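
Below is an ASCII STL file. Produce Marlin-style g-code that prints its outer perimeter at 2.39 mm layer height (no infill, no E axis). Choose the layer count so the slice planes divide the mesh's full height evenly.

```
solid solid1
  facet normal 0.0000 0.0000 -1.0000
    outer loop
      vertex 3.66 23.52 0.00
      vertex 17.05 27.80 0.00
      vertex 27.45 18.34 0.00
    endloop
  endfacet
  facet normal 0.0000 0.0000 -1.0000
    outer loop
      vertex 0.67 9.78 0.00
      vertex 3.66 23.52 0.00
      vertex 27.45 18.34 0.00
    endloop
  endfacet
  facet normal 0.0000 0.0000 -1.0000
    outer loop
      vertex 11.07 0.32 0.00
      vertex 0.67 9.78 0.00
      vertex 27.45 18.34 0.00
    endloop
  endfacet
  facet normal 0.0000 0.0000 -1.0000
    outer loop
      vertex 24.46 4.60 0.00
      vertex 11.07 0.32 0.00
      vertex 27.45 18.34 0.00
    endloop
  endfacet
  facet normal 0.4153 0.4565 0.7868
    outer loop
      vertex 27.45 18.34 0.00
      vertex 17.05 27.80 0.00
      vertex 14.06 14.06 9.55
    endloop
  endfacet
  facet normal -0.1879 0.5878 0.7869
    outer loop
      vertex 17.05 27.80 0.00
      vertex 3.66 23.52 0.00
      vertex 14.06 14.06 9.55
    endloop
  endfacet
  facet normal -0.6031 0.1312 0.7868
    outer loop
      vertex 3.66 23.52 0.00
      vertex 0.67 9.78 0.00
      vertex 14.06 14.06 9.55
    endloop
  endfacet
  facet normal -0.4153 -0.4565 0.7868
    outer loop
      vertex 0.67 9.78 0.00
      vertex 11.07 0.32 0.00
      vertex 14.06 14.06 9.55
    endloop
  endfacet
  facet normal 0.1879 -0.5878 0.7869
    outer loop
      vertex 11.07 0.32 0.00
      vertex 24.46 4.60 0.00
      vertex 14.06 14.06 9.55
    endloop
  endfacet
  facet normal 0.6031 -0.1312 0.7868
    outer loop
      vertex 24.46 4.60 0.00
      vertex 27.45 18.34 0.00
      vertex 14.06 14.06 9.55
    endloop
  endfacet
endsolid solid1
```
; perimeter-only toolpath
G21 ; units = mm
G90 ; absolute positioning
G28 ; home
; layer 1
G0 Z2.39
G0 X24.10 Y17.27
G1 X16.30 Y24.37
G1 X6.26 Y21.16
G1 X4.02 Y10.85
G1 X11.82 Y3.75
G1 X21.86 Y6.96
G1 X24.10 Y17.27
; layer 2
G0 Z4.78
G0 X20.75 Y16.20
G1 X15.55 Y20.93
G1 X8.86 Y18.79
G1 X7.37 Y11.92
G1 X12.57 Y7.19
G1 X19.26 Y9.33
G1 X20.75 Y16.20
; layer 3
G0 Z7.16
G0 X17.41 Y15.13
G1 X14.81 Y17.50
G1 X11.46 Y16.43
G1 X10.71 Y12.99
G1 X13.31 Y10.62
G1 X16.66 Y11.70
G1 X17.41 Y15.13
M2 ; end

The solid is a regular 6-sided pyramid, base circumscribed radius ≈ 14.1 mm, apex at z ≈ 9.55 mm. Slicing at Δz = 2.39 mm — 4 equal slices spanning the solid's height, so layer i sits at z = i·h/4 — gives 3 non-empty perimeters. Each is a 6-segment closed polygon; G0 lifts to the layer z and rapids to the start vertex, then G1 traces the edges. The cross-section shrinks linearly with z (the slice at the apex is degenerate and omitted).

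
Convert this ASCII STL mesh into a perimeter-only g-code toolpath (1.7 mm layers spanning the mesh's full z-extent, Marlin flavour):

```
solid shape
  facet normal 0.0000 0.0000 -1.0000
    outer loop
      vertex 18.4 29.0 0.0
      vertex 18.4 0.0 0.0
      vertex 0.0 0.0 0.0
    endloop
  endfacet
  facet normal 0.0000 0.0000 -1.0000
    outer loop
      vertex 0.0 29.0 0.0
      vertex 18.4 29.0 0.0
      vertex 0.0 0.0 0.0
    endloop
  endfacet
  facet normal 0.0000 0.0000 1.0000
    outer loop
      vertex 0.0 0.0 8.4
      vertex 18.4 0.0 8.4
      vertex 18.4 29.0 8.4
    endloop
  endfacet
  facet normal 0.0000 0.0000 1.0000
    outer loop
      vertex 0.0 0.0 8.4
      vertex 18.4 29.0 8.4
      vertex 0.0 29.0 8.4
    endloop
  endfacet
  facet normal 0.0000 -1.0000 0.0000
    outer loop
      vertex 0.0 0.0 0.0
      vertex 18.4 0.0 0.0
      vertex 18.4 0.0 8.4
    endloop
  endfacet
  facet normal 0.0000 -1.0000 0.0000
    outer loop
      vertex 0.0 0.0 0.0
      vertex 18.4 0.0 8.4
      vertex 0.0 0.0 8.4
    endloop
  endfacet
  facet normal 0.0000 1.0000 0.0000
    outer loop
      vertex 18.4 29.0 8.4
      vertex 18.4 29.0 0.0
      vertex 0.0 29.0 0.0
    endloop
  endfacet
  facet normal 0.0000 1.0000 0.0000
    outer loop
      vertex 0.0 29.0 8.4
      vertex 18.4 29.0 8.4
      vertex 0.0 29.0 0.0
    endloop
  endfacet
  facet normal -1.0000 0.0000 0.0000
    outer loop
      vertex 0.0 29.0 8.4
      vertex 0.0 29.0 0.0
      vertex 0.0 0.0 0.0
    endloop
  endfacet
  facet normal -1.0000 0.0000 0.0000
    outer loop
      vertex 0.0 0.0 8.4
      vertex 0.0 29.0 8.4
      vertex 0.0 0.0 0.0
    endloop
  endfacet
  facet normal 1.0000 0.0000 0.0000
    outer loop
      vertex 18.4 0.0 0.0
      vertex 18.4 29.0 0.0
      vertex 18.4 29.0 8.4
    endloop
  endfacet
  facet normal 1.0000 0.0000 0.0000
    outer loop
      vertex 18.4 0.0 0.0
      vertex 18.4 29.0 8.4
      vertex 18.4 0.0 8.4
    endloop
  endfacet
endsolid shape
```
; perimeter-only toolpath
G21 ; units = mm
G90 ; absolute positioning
G28 ; home
; layer 1
G0 Z1.7
G0 X0.0 Y0.0
G1 X18.4 Y0.0
G1 X18.4 Y29.0
G1 X0.0 Y29.0
G1 X0.0 Y0.0
; layer 2
G0 Z3.4
G0 X0.0 Y0.0
G1 X18.4 Y0.0
G1 X18.4 Y29.0
G1 X0.0 Y29.0
G1 X0.0 Y0.0
; layer 3
G0 Z5.0
G0 X0.0 Y0.0
G1 X18.4 Y0.0
G1 X18.4 Y29.0
G1 X0.0 Y29.0
G1 X0.0 Y0.0
; layer 4
G0 Z6.7
G0 X0.0 Y0.0
G1 X18.4 Y0.0
G1 X18.4 Y29.0
G1 X0.0 Y29.0
G1 X0.0 Y0.0
; layer 5
G0 Z8.4
G0 X0.0 Y0.0
G1 X18.4 Y0.0
G1 X18.4 Y29.0
G1 X0.0 Y29.0
G1 X0.0 Y0.0
M2 ; end

The solid is a rectangular box, roughly 18.4 × 29 mm footprint and 8.4 mm tall. Slicing at Δz = 1.7 mm — 5 equal slices spanning the solid's height, so layer i sits at z = i·h/5 — gives 5 non-empty perimeters. Each is a 4-segment closed polygon; G0 lifts to the layer z and rapids to the start vertex, then G1 traces the edges.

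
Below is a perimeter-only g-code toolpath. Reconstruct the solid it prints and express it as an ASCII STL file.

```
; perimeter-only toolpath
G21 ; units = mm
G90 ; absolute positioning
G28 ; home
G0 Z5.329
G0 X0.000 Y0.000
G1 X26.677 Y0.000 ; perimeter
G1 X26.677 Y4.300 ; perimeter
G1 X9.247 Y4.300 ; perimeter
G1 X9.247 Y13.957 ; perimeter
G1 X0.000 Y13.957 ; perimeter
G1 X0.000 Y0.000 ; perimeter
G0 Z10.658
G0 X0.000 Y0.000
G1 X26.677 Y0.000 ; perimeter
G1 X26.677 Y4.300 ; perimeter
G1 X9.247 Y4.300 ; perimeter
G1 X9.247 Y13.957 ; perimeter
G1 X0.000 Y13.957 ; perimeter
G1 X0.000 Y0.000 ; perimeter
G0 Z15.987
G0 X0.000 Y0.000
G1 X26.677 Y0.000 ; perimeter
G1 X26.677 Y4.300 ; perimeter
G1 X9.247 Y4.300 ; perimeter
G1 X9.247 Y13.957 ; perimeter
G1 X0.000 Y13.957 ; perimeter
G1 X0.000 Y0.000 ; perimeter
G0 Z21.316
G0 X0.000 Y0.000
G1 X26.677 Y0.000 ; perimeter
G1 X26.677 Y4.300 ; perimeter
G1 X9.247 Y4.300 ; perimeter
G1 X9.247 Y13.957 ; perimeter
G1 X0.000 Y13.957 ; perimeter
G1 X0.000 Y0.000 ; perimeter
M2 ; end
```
solid part
  facet normal 0.0000 0.0000 -1.0000
    outer loop
      vertex 26.677 4.300 0.000
      vertex 26.677 0.000 0.000
      vertex 0.000 0.000 0.000
    endloop
  endfacet
  facet normal 0.0000 0.0000 -1.0000
    outer loop
      vertex 9.247 4.300 0.000
      vertex 26.677 4.300 0.000
      vertex 0.000 0.000 0.000
    endloop
  endfacet
  facet normal 0.0000 0.0000 -1.0000
    outer loop
      vertex 9.247 13.957 0.000
      vertex 9.247 4.300 0.000
      vertex 0.000 0.000 0.000
    endloop
  endfacet
  facet normal 0.0000 0.0000 -1.0000
    outer loop
      vertex 0.000 13.957 0.000
      vertex 9.247 13.957 0.000
      vertex 0.000 0.000 0.000
    endloop
  endfacet
  facet normal 0.0000 0.0000 1.0000
    outer loop
      vertex 0.000 0.000 21.316
      vertex 26.677 0.000 21.316
      vertex 26.677 4.300 21.316
    endloop
  endfacet
  facet normal 0.0000 0.0000 1.0000
    outer loop
      vertex 0.000 0.000 21.316
      vertex 26.677 4.300 21.316
      vertex 9.247 4.300 21.316
    endloop
  endfacet
  facet normal 0.0000 0.0000 1.0000
    outer loop
      vertex 0.000 0.000 21.316
      vertex 9.247 4.300 21.316
      vertex 9.247 13.957 21.316
    endloop
  endfacet
  facet normal 0.0000 0.0000 1.0000
    outer loop
      vertex 0.000 0.000 21.316
      vertex 9.247 13.957 21.316
      vertex 0.000 13.957 21.316
    endloop
  endfacet
  facet normal 0.0000 -1.0000 0.0000
    outer loop
      vertex 0.000 0.000 0.000
      vertex 26.677 0.000 0.000
      vertex 26.677 0.000 21.316
    endloop
  endfacet
  facet normal 0.0000 -1.0000 0.0000
    outer loop
      vertex 0.000 0.000 0.000
      vertex 26.677 0.000 21.316
      vertex 0.000 0.000 21.316
    endloop
  endfacet
  facet normal 1.0000 0.0000 0.0000
    outer loop
      vertex 26.677 0.000 0.000
      vertex 26.677 4.300 0.000
      vertex 26.677 4.300 21.316
    endloop
  endfacet
  facet normal 1.0000 0.0000 0.0000
    outer loop
      vertex 26.677 0.000 0.000
      vertex 26.677 4.300 21.316
      vertex 26.677 0.000 21.316
    endloop
  endfacet
  facet normal 0.0000 1.0000 0.0000
    outer loop
      vertex 26.677 4.300 0.000
      vertex 9.247 4.300 0.000
      vertex 9.247 4.300 21.316
    endloop
  endfacet
  facet normal 0.0000 1.0000 0.0000
    outer loop
      vertex 26.677 4.300 0.000
      vertex 9.247 4.300 21.316
      vertex 26.677 4.300 21.316
    endloop
  endfacet
  facet normal 1.0000 0.0000 0.0000
    outer loop
      vertex 9.247 4.300 0.000
      vertex 9.247 13.957 0.000
      vertex 9.247 13.957 21.316
    endloop
  endfacet
  facet normal 1.0000 0.0000 0.0000
    outer loop
      vertex 9.247 4.300 0.000
      vertex 9.247 13.957 21.316
      vertex 9.247 4.300 21.316
    endloop
  endfacet
  facet normal 0.0000 1.0000 0.0000
    outer loop
      vertex 9.247 13.957 0.000
      vertex 0.000 13.957 0.000
      vertex 0.000 13.957 21.316
    endloop
  endfacet
  facet normal 0.0000 1.0000 0.0000
    outer loop
      vertex 9.247 13.957 0.000
      vertex 0.000 13.957 21.316
      vertex 9.247 13.957 21.316
    endloop
  endfacet
  facet normal -1.0000 0.0000 0.0000
    outer loop
      vertex 0.000 13.957 0.000
      vertex 0.000 0.000 0.000
      vertex 0.000 0.000 21.316
    endloop
  endfacet
  facet normal -1.0000 0.0000 0.0000
    outer loop
      vertex 0.000 13.957 0.000
      vertex 0.000 0.000 21.316
      vertex 0.000 13.957 21.316
    endloop
  endfacet
endsolid part

The G0 Z moves step by Δz≈5.329 mm. Every layer's G1 loop is the same polygon, so the solid is a straight extrusion of it from z=0 to z≈21.3. Closing with flat bottom and top caps and triangulating gives 20 facets — an L-shaped prism: outer 26.7 × 14 mm, arm thicknesses ≈ 4.3 mm (horizontal) and 9.25 mm (vertical), extruded 21.3 mm in z.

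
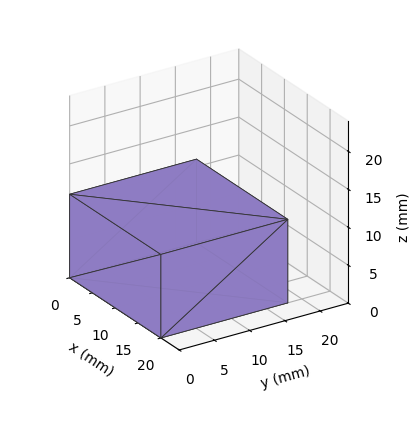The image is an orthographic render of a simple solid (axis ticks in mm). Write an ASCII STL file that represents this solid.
Reading the render: the shape is a rectangular box, roughly 20 × 18 mm footprint and 11 mm tall (dimensions read to the nearest mm from the axis ticks). For the STL, each face is triangulated and given an outward normal.

solid part
  facet normal 0.0000 0.0000 -1.0000
    outer loop
      vertex 20.00 18.00 0.00
      vertex 20.00 0.00 0.00
      vertex 0.00 0.00 0.00
    endloop
  endfacet
  facet normal 0.0000 0.0000 -1.0000
    outer loop
      vertex 0.00 18.00 0.00
      vertex 20.00 18.00 0.00
      vertex 0.00 0.00 0.00
    endloop
  endfacet
  facet normal 0.0000 0.0000 1.0000
    outer loop
      vertex 0.00 0.00 11.00
      vertex 20.00 0.00 11.00
      vertex 20.00 18.00 11.00
    endloop
  endfacet
  facet normal 0.0000 0.0000 1.0000
    outer loop
      vertex 0.00 0.00 11.00
      vertex 20.00 18.00 11.00
      vertex 0.00 18.00 11.00
    endloop
  endfacet
  facet normal 0.0000 -1.0000 0.0000
    outer loop
      vertex 0.00 0.00 0.00
      vertex 20.00 0.00 0.00
      vertex 20.00 0.00 11.00
    endloop
  endfacet
  facet normal 0.0000 -1.0000 0.0000
    outer loop
      vertex 0.00 0.00 0.00
      vertex 20.00 0.00 11.00
      vertex 0.00 0.00 11.00
    endloop
  endfacet
  facet normal 0.0000 1.0000 0.0000
    outer loop
      vertex 20.00 18.00 11.00
      vertex 20.00 18.00 0.00
      vertex 0.00 18.00 0.00
    endloop
  endfacet
  facet normal 0.0000 1.0000 0.0000
    outer loop
      vertex 0.00 18.00 11.00
      vertex 20.00 18.00 11.00
      vertex 0.00 18.00 0.00
    endloop
  endfacet
  facet normal -1.0000 0.0000 0.0000
    outer loop
      vertex 0.00 18.00 11.00
      vertex 0.00 18.00 0.00
      vertex 0.00 0.00 0.00
    endloop
  endfacet
  facet normal -1.0000 0.0000 0.0000
    outer loop
      vertex 0.00 0.00 11.00
      vertex 0.00 18.00 11.00
      vertex 0.00 0.00 0.00
    endloop
  endfacet
  facet normal 1.0000 0.0000 0.0000
    outer loop
      vertex 20.00 0.00 0.00
      vertex 20.00 18.00 0.00
      vertex 20.00 18.00 11.00
    endloop
  endfacet
  facet normal 1.0000 0.0000 0.0000
    outer loop
      vertex 20.00 0.00 0.00
      vertex 20.00 18.00 11.00
      vertex 20.00 0.00 11.00
    endloop
  endfacet
endsolid part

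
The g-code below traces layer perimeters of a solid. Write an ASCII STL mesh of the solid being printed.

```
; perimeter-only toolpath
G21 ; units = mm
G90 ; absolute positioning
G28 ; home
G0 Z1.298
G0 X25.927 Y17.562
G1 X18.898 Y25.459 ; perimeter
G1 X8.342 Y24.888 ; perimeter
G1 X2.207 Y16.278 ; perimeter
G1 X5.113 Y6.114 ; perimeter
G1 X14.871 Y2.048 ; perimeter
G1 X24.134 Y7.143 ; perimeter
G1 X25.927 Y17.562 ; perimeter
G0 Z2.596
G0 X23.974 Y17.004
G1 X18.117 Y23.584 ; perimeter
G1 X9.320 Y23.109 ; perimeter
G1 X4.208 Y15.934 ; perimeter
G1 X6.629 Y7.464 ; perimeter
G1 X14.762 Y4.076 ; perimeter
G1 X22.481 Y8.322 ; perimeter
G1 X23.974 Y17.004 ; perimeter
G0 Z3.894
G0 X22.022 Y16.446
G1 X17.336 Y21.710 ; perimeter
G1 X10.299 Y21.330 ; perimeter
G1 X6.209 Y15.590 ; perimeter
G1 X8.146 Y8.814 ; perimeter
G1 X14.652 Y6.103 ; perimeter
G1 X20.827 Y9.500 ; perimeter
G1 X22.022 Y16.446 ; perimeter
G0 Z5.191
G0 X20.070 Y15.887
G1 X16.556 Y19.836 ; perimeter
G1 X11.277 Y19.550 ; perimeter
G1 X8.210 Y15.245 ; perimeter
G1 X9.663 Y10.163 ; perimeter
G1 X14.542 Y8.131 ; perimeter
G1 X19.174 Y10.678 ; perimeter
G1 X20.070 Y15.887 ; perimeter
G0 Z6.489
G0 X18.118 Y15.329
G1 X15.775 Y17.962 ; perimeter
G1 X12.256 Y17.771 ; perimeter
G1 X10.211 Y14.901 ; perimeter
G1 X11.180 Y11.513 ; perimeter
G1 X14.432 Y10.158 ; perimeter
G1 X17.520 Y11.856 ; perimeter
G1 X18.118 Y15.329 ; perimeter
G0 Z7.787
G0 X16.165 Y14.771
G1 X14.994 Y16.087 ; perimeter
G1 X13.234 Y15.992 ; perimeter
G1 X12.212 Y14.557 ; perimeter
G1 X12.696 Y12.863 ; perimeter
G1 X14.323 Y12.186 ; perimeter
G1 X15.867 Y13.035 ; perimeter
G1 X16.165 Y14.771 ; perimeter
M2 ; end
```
solid part
  facet normal 0.0000 0.0000 -1.0000
    outer loop
      vertex 7.363 26.667 0.000
      vertex 19.679 27.333 0.000
      vertex 27.879 18.120 0.000
    endloop
  endfacet
  facet normal 0.0000 0.0000 -1.0000
    outer loop
      vertex 0.206 16.622 0.000
      vertex 7.363 26.667 0.000
      vertex 27.879 18.120 0.000
    endloop
  endfacet
  facet normal 0.0000 0.0000 -1.0000
    outer loop
      vertex 3.596 4.764 0.000
      vertex 0.206 16.622 0.000
      vertex 27.879 18.120 0.000
    endloop
  endfacet
  facet normal 0.0000 0.0000 -1.0000
    outer loop
      vertex 14.981 0.021 0.000
      vertex 3.596 4.764 0.000
      vertex 27.879 18.120 0.000
    endloop
  endfacet
  facet normal 0.0000 0.0000 -1.0000
    outer loop
      vertex 25.788 5.965 0.000
      vertex 14.981 0.021 0.000
      vertex 27.879 18.120 0.000
    endloop
  endfacet
  facet normal 0.4322 0.3847 0.8156
    outer loop
      vertex 27.879 18.120 0.000
      vertex 19.679 27.333 0.000
      vertex 14.213 14.213 9.085
    endloop
  endfacet
  facet normal -0.0312 0.5778 0.8156
    outer loop
      vertex 19.679 27.333 0.000
      vertex 7.363 26.667 0.000
      vertex 14.213 14.213 9.085
    endloop
  endfacet
  facet normal -0.4712 0.3358 0.8156
    outer loop
      vertex 7.363 26.667 0.000
      vertex 0.206 16.622 0.000
      vertex 14.213 14.213 9.085
    endloop
  endfacet
  facet normal -0.5563 -0.1591 0.8156
    outer loop
      vertex 0.206 16.622 0.000
      vertex 3.596 4.764 0.000
      vertex 14.213 14.213 9.085
    endloop
  endfacet
  facet normal -0.2225 -0.5341 0.8156
    outer loop
      vertex 3.596 4.764 0.000
      vertex 14.981 0.021 0.000
      vertex 14.213 14.213 9.085
    endloop
  endfacet
  facet normal 0.2789 -0.5070 0.8156
    outer loop
      vertex 14.981 0.021 0.000
      vertex 25.788 5.965 0.000
      vertex 14.213 14.213 9.085
    endloop
  endfacet
  facet normal 0.5702 -0.0981 0.8156
    outer loop
      vertex 25.788 5.965 0.000
      vertex 27.879 18.120 0.000
      vertex 14.213 14.213 9.085
    endloop
  endfacet
endsolid part

The G0 Z moves step by Δz≈1.298 mm. The G1 loops shrink linearly with z, so the solid tapers from its base footprint up to z≈9.09. Closing with a flat bottom cap and the tapered top and triangulating gives 12 facets — a regular 7-sided pyramid, base circumscribed radius ≈ 14.2 mm, apex at z ≈ 9.09 mm.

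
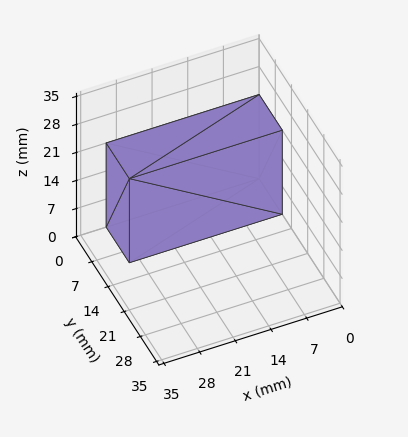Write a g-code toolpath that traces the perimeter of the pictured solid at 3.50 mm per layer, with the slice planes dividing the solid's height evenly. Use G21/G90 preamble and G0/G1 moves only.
Reading the render: the shape is a rectangular box, roughly 30 × 10 mm footprint and 21 mm tall (dimensions read to the nearest mm from the axis ticks). For the g-code, the solid's height is divided into equal slices at the stated Δz and each level perimeter traced with G1 moves after a G0 lift.

; perimeter-only toolpath
G21 ; units = mm
G90 ; absolute positioning
G28 ; home
; layer 1
G0 Z3.50
G0 X0.00 Y0.00
G1 X30.00 Y0.00
G1 X30.00 Y10.00
G1 X0.00 Y10.00
G1 X0.00 Y0.00
; layer 2
G0 Z7.00
G0 X0.00 Y0.00
G1 X30.00 Y0.00
G1 X30.00 Y10.00
G1 X0.00 Y10.00
G1 X0.00 Y0.00
; layer 3
G0 Z10.50
G0 X0.00 Y0.00
G1 X30.00 Y0.00
G1 X30.00 Y10.00
G1 X0.00 Y10.00
G1 X0.00 Y0.00
; layer 4
G0 Z14.00
G0 X0.00 Y0.00
G1 X30.00 Y0.00
G1 X30.00 Y10.00
G1 X0.00 Y10.00
G1 X0.00 Y0.00
; layer 5
G0 Z17.50
G0 X0.00 Y0.00
G1 X30.00 Y0.00
G1 X30.00 Y10.00
G1 X0.00 Y10.00
G1 X0.00 Y0.00
; layer 6
G0 Z21.00
G0 X0.00 Y0.00
G1 X30.00 Y0.00
G1 X30.00 Y10.00
G1 X0.00 Y10.00
G1 X0.00 Y0.00
M2 ; end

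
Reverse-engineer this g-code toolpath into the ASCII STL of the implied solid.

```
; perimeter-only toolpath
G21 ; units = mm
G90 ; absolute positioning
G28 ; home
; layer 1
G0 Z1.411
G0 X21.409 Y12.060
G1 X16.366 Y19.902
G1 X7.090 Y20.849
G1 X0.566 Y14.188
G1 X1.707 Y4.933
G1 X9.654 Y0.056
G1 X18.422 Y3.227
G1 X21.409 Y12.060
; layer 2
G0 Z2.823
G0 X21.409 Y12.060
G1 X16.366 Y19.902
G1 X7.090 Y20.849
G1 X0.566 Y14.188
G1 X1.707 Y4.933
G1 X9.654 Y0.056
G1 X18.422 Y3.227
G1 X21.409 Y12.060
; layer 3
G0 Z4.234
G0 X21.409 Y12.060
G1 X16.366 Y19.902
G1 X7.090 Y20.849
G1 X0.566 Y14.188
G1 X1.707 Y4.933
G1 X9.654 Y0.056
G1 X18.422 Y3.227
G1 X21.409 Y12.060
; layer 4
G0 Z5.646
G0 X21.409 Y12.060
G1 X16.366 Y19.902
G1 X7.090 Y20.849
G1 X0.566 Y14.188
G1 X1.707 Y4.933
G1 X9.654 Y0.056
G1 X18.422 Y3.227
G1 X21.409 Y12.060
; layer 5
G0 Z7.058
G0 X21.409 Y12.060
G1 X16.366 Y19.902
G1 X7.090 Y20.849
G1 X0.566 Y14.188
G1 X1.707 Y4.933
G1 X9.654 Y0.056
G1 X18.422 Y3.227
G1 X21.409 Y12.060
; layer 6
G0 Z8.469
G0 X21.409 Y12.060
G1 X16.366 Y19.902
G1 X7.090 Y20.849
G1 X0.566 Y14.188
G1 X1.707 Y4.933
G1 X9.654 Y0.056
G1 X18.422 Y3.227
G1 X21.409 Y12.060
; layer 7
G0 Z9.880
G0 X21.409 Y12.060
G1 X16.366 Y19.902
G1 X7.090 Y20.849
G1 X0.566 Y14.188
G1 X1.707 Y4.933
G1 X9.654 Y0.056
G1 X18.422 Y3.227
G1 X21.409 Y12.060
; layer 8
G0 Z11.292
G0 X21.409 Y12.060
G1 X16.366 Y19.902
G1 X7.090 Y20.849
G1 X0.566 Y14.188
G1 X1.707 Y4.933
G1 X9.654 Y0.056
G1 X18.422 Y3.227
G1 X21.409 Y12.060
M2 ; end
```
solid part
  facet normal 0.0000 0.0000 -1.0000
    outer loop
      vertex 7.090 20.849 0.000
      vertex 16.366 19.902 0.000
      vertex 21.409 12.060 0.000
    endloop
  endfacet
  facet normal 0.0000 0.0000 -1.0000
    outer loop
      vertex 0.566 14.188 0.000
      vertex 7.090 20.849 0.000
      vertex 21.409 12.060 0.000
    endloop
  endfacet
  facet normal 0.0000 0.0000 -1.0000
    outer loop
      vertex 1.707 4.933 0.000
      vertex 0.566 14.188 0.000
      vertex 21.409 12.060 0.000
    endloop
  endfacet
  facet normal 0.0000 0.0000 -1.0000
    outer loop
      vertex 9.654 0.056 0.000
      vertex 1.707 4.933 0.000
      vertex 21.409 12.060 0.000
    endloop
  endfacet
  facet normal 0.0000 0.0000 -1.0000
    outer loop
      vertex 18.422 3.227 0.000
      vertex 9.654 0.056 0.000
      vertex 21.409 12.060 0.000
    endloop
  endfacet
  facet normal 0.0000 0.0000 1.0000
    outer loop
      vertex 21.409 12.060 11.292
      vertex 16.366 19.902 11.292
      vertex 7.090 20.849 11.292
    endloop
  endfacet
  facet normal 0.0000 0.0000 1.0000
    outer loop
      vertex 21.409 12.060 11.292
      vertex 7.090 20.849 11.292
      vertex 0.566 14.188 11.292
    endloop
  endfacet
  facet normal 0.0000 0.0000 1.0000
    outer loop
      vertex 21.409 12.060 11.292
      vertex 0.566 14.188 11.292
      vertex 1.707 4.933 11.292
    endloop
  endfacet
  facet normal 0.0000 0.0000 1.0000
    outer loop
      vertex 21.409 12.060 11.292
      vertex 1.707 4.933 11.292
      vertex 9.654 0.056 11.292
    endloop
  endfacet
  facet normal 0.0000 0.0000 1.0000
    outer loop
      vertex 21.409 12.060 11.292
      vertex 9.654 0.056 11.292
      vertex 18.422 3.227 11.292
    endloop
  endfacet
  facet normal 0.8411 0.5409 0.0000
    outer loop
      vertex 21.409 12.060 0.000
      vertex 16.366 19.902 0.000
      vertex 16.366 19.902 11.292
    endloop
  endfacet
  facet normal 0.8411 0.5409 0.0000
    outer loop
      vertex 21.409 12.060 0.000
      vertex 16.366 19.902 11.292
      vertex 21.409 12.060 11.292
    endloop
  endfacet
  facet normal 0.1016 0.9948 0.0000
    outer loop
      vertex 16.366 19.902 0.000
      vertex 7.090 20.849 0.000
      vertex 7.090 20.849 11.292
    endloop
  endfacet
  facet normal 0.1016 0.9948 0.0000
    outer loop
      vertex 16.366 19.902 0.000
      vertex 7.090 20.849 11.292
      vertex 16.366 19.902 11.292
    endloop
  endfacet
  facet normal -0.7144 0.6997 0.0000
    outer loop
      vertex 7.090 20.849 0.000
      vertex 0.566 14.188 0.000
      vertex 0.566 14.188 11.292
    endloop
  endfacet
  facet normal -0.7144 0.6997 0.0000
    outer loop
      vertex 7.090 20.849 0.000
      vertex 0.566 14.188 11.292
      vertex 7.090 20.849 11.292
    endloop
  endfacet
  facet normal -0.9925 -0.1224 0.0000
    outer loop
      vertex 0.566 14.188 0.000
      vertex 1.707 4.933 0.000
      vertex 1.707 4.933 11.292
    endloop
  endfacet
  facet normal -0.9925 -0.1224 0.0000
    outer loop
      vertex 0.566 14.188 0.000
      vertex 1.707 4.933 11.292
      vertex 0.566 14.188 11.292
    endloop
  endfacet
  facet normal -0.5230 -0.8523 0.0000
    outer loop
      vertex 1.707 4.933 0.000
      vertex 9.654 0.056 0.000
      vertex 9.654 0.056 11.292
    endloop
  endfacet
  facet normal -0.5230 -0.8523 0.0000
    outer loop
      vertex 1.707 4.933 0.000
      vertex 9.654 0.056 11.292
      vertex 1.707 4.933 11.292
    endloop
  endfacet
  facet normal 0.3401 -0.9404 0.0000
    outer loop
      vertex 9.654 0.056 0.000
      vertex 18.422 3.227 0.000
      vertex 18.422 3.227 11.292
    endloop
  endfacet
  facet normal 0.3401 -0.9404 0.0000
    outer loop
      vertex 9.654 0.056 0.000
      vertex 18.422 3.227 11.292
      vertex 9.654 0.056 11.292
    endloop
  endfacet
  facet normal 0.9473 -0.3203 0.0000
    outer loop
      vertex 18.422 3.227 0.000
      vertex 21.409 12.060 0.000
      vertex 21.409 12.060 11.292
    endloop
  endfacet
  facet normal 0.9473 -0.3203 0.0000
    outer loop
      vertex 18.422 3.227 0.000
      vertex 21.409 12.060 11.292
      vertex 18.422 3.227 11.292
    endloop
  endfacet
endsolid part

The G0 Z moves step by Δz≈1.411 mm. Every layer's G1 loop is the same polygon, so the solid is a straight extrusion of it from z=0 to z≈11.3. Closing with flat bottom and top caps and triangulating gives 24 facets — a regular 7-sided prism (a cylinder approximated with 7 flat sides), circumscribed radius ≈ 10.7 mm, height ≈ 11.3 mm.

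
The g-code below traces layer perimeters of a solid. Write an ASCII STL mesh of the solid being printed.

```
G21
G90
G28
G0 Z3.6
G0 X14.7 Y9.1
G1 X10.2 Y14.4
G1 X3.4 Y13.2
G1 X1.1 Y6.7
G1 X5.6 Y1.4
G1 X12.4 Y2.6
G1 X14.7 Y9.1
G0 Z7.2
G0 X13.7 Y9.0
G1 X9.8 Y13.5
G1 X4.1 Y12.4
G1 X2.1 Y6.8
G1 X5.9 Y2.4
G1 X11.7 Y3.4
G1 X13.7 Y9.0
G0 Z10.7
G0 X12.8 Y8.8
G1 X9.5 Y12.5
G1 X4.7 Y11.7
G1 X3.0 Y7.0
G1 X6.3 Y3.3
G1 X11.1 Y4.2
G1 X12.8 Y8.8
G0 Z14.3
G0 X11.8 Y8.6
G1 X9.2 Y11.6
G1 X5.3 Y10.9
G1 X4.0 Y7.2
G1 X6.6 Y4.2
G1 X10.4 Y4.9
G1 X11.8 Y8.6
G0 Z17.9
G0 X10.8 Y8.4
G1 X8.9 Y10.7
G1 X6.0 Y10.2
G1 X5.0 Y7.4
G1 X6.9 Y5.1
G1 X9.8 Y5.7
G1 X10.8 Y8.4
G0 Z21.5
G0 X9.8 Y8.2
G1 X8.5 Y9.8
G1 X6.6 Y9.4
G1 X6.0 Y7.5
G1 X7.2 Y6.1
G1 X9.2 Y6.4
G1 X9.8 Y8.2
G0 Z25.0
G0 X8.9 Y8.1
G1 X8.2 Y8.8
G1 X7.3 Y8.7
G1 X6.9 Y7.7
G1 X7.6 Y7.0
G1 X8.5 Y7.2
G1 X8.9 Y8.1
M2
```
solid part
  facet normal 0.0000 0.0000 -1.0000
    outer loop
      vertex 2.8 13.9 0.0
      vertex 10.5 15.3 0.0
      vertex 15.7 9.3 0.0
    endloop
  endfacet
  facet normal 0.0000 0.0000 -1.0000
    outer loop
      vertex 0.1 6.5 0.0
      vertex 2.8 13.9 0.0
      vertex 15.7 9.3 0.0
    endloop
  endfacet
  facet normal 0.0000 0.0000 -1.0000
    outer loop
      vertex 5.3 0.5 0.0
      vertex 0.1 6.5 0.0
      vertex 15.7 9.3 0.0
    endloop
  endfacet
  facet normal 0.0000 0.0000 -1.0000
    outer loop
      vertex 13.0 1.9 0.0
      vertex 5.3 0.5 0.0
      vertex 15.7 9.3 0.0
    endloop
  endfacet
  facet normal 0.7351 0.6371 0.2317
    outer loop
      vertex 15.7 9.3 0.0
      vertex 10.5 15.3 0.0
      vertex 7.9 7.9 28.6
    endloop
  endfacet
  facet normal -0.1740 0.9571 0.2318
    outer loop
      vertex 10.5 15.3 0.0
      vertex 2.8 13.9 0.0
      vertex 7.9 7.9 28.6
    endloop
  endfacet
  facet normal -0.9136 0.3333 0.2328
    outer loop
      vertex 2.8 13.9 0.0
      vertex 0.1 6.5 0.0
      vertex 7.9 7.9 28.6
    endloop
  endfacet
  facet normal -0.7351 -0.6371 0.2317
    outer loop
      vertex 0.1 6.5 0.0
      vertex 5.3 0.5 0.0
      vertex 7.9 7.9 28.6
    endloop
  endfacet
  facet normal 0.1740 -0.9571 0.2318
    outer loop
      vertex 5.3 0.5 0.0
      vertex 13.0 1.9 0.0
      vertex 7.9 7.9 28.6
    endloop
  endfacet
  facet normal 0.9136 -0.3333 0.2328
    outer loop
      vertex 13.0 1.9 0.0
      vertex 15.7 9.3 0.0
      vertex 7.9 7.9 28.6
    endloop
  endfacet
endsolid part

The G0 Z moves step by Δz≈3.6 mm. The G1 loops shrink linearly with z, so the solid tapers from its base footprint up to z≈28.6. Closing with a flat bottom cap and the tapered top and triangulating gives 10 facets — a regular 6-sided pyramid, base circumscribed radius ≈ 7.9 mm, apex at z ≈ 28.6 mm.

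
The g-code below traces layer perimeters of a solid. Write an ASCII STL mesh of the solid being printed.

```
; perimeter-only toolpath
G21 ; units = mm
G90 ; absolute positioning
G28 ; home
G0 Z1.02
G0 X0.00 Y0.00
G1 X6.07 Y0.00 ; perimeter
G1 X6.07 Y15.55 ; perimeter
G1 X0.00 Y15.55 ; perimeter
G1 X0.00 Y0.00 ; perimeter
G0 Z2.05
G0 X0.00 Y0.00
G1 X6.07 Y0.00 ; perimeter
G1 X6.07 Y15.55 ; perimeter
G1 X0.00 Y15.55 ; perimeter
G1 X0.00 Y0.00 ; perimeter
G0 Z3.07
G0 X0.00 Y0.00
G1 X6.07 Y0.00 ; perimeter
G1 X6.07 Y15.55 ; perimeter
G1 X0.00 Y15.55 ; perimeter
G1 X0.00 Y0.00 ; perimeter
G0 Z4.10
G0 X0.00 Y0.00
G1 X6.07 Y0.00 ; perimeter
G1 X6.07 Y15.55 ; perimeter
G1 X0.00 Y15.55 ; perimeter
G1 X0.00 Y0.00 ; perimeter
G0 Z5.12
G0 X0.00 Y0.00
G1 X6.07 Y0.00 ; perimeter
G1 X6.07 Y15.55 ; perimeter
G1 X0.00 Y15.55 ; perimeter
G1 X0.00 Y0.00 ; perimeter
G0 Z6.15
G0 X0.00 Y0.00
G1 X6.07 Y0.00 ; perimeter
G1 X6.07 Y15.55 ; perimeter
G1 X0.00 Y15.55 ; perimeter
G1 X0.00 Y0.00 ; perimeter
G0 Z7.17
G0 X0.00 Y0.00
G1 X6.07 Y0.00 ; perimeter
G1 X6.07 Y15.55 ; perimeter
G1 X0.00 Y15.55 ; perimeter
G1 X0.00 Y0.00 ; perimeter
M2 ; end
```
solid part
  facet normal 0.0000 0.0000 -1.0000
    outer loop
      vertex 6.07 15.55 0.00
      vertex 6.07 0.00 0.00
      vertex 0.00 0.00 0.00
    endloop
  endfacet
  facet normal 0.0000 0.0000 -1.0000
    outer loop
      vertex 0.00 15.55 0.00
      vertex 6.07 15.55 0.00
      vertex 0.00 0.00 0.00
    endloop
  endfacet
  facet normal 0.0000 0.0000 1.0000
    outer loop
      vertex 0.00 0.00 7.17
      vertex 6.07 0.00 7.17
      vertex 6.07 15.55 7.17
    endloop
  endfacet
  facet normal 0.0000 0.0000 1.0000
    outer loop
      vertex 0.00 0.00 7.17
      vertex 6.07 15.55 7.17
      vertex 0.00 15.55 7.17
    endloop
  endfacet
  facet normal 0.0000 -1.0000 0.0000
    outer loop
      vertex 0.00 0.00 0.00
      vertex 6.07 0.00 0.00
      vertex 6.07 0.00 7.17
    endloop
  endfacet
  facet normal 0.0000 -1.0000 0.0000
    outer loop
      vertex 0.00 0.00 0.00
      vertex 6.07 0.00 7.17
      vertex 0.00 0.00 7.17
    endloop
  endfacet
  facet normal 0.0000 1.0000 0.0000
    outer loop
      vertex 6.07 15.55 7.17
      vertex 6.07 15.55 0.00
      vertex 0.00 15.55 0.00
    endloop
  endfacet
  facet normal 0.0000 1.0000 0.0000
    outer loop
      vertex 0.00 15.55 7.17
      vertex 6.07 15.55 7.17
      vertex 0.00 15.55 0.00
    endloop
  endfacet
  facet normal -1.0000 0.0000 0.0000
    outer loop
      vertex 0.00 15.55 7.17
      vertex 0.00 15.55 0.00
      vertex 0.00 0.00 0.00
    endloop
  endfacet
  facet normal -1.0000 0.0000 0.0000
    outer loop
      vertex 0.00 0.00 7.17
      vertex 0.00 15.55 7.17
      vertex 0.00 0.00 0.00
    endloop
  endfacet
  facet normal 1.0000 0.0000 0.0000
    outer loop
      vertex 6.07 0.00 0.00
      vertex 6.07 15.55 0.00
      vertex 6.07 15.55 7.17
    endloop
  endfacet
  facet normal 1.0000 0.0000 0.0000
    outer loop
      vertex 6.07 0.00 0.00
      vertex 6.07 15.55 7.17
      vertex 6.07 0.00 7.17
    endloop
  endfacet
endsolid part

The G0 Z moves step by Δz≈1.02 mm. Every layer's G1 loop is the same polygon, so the solid is a straight extrusion of it from z=0 to z≈7.17. Closing with flat bottom and top caps and triangulating gives 12 facets — a rectangular box, roughly 6.07 × 15.6 mm footprint and 7.17 mm tall.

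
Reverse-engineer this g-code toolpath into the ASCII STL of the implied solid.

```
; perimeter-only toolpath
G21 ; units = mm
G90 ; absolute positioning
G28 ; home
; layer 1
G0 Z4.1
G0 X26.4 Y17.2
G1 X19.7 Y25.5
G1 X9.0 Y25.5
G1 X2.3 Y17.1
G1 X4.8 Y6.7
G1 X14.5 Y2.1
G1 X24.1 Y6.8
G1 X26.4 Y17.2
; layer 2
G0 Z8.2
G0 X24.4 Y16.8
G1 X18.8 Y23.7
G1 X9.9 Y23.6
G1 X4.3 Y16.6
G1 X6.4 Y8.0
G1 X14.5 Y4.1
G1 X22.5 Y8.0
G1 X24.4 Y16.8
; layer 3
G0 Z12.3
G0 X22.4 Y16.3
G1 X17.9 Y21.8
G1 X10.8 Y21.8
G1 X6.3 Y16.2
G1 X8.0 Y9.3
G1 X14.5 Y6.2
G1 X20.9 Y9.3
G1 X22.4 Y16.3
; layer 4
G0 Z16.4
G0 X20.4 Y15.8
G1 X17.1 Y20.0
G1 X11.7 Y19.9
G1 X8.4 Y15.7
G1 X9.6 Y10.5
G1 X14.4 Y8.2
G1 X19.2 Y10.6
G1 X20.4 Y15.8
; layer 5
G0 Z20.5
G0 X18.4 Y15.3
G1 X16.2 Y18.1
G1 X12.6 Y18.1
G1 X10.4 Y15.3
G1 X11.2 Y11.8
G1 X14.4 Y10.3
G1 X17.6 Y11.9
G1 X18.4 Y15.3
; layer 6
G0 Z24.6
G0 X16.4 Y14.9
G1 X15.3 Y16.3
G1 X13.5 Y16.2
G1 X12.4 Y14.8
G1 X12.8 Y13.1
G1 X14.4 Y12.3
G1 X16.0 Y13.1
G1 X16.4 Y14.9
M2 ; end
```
solid part
  facet normal 0.0000 0.0000 -1.0000
    outer loop
      vertex 8.1 27.3 0.0
      vertex 20.6 27.4 0.0
      vertex 28.4 17.7 0.0
    endloop
  endfacet
  facet normal 0.0000 0.0000 -1.0000
    outer loop
      vertex 0.3 17.5 0.0
      vertex 8.1 27.3 0.0
      vertex 28.4 17.7 0.0
    endloop
  endfacet
  facet normal 0.0000 0.0000 -1.0000
    outer loop
      vertex 3.2 5.4 0.0
      vertex 0.3 17.5 0.0
      vertex 28.4 17.7 0.0
    endloop
  endfacet
  facet normal 0.0000 0.0000 -1.0000
    outer loop
      vertex 14.5 0.0 0.0
      vertex 3.2 5.4 0.0
      vertex 28.4 17.7 0.0
    endloop
  endfacet
  facet normal 0.0000 0.0000 -1.0000
    outer loop
      vertex 25.7 5.5 0.0
      vertex 14.5 0.0 0.0
      vertex 28.4 17.7 0.0
    endloop
  endfacet
  facet normal 0.7101 0.5710 0.4120
    outer loop
      vertex 28.4 17.7 0.0
      vertex 20.6 27.4 0.0
      vertex 14.4 14.4 28.7
    endloop
  endfacet
  facet normal -0.0073 0.9115 0.4113
    outer loop
      vertex 20.6 27.4 0.0
      vertex 8.1 27.3 0.0
      vertex 14.4 14.4 28.7
    endloop
  endfacet
  facet normal -0.7131 0.5675 0.4116
    outer loop
      vertex 8.1 27.3 0.0
      vertex 0.3 17.5 0.0
      vertex 14.4 14.4 28.7
    endloop
  endfacet
  facet normal -0.8859 -0.2123 0.4123
    outer loop
      vertex 0.3 17.5 0.0
      vertex 3.2 5.4 0.0
      vertex 14.4 14.4 28.7
    endloop
  endfacet
  facet normal -0.3930 -0.8224 0.4113
    outer loop
      vertex 3.2 5.4 0.0
      vertex 14.5 0.0 0.0
      vertex 14.4 14.4 28.7
    endloop
  endfacet
  facet normal 0.4017 -0.8180 0.4118
    outer loop
      vertex 14.5 0.0 0.0
      vertex 25.7 5.5 0.0
      vertex 14.4 14.4 28.7
    endloop
  endfacet
  facet normal 0.8899 -0.1969 0.4115
    outer loop
      vertex 25.7 5.5 0.0
      vertex 28.4 17.7 0.0
      vertex 14.4 14.4 28.7
    endloop
  endfacet
endsolid part

The G0 Z moves step by Δz≈4.1 mm. The G1 loops shrink linearly with z, so the solid tapers from its base footprint up to z≈28.7. Closing with a flat bottom cap and the tapered top and triangulating gives 12 facets — a regular 7-sided pyramid, base circumscribed radius ≈ 14.4 mm, apex at z ≈ 28.7 mm.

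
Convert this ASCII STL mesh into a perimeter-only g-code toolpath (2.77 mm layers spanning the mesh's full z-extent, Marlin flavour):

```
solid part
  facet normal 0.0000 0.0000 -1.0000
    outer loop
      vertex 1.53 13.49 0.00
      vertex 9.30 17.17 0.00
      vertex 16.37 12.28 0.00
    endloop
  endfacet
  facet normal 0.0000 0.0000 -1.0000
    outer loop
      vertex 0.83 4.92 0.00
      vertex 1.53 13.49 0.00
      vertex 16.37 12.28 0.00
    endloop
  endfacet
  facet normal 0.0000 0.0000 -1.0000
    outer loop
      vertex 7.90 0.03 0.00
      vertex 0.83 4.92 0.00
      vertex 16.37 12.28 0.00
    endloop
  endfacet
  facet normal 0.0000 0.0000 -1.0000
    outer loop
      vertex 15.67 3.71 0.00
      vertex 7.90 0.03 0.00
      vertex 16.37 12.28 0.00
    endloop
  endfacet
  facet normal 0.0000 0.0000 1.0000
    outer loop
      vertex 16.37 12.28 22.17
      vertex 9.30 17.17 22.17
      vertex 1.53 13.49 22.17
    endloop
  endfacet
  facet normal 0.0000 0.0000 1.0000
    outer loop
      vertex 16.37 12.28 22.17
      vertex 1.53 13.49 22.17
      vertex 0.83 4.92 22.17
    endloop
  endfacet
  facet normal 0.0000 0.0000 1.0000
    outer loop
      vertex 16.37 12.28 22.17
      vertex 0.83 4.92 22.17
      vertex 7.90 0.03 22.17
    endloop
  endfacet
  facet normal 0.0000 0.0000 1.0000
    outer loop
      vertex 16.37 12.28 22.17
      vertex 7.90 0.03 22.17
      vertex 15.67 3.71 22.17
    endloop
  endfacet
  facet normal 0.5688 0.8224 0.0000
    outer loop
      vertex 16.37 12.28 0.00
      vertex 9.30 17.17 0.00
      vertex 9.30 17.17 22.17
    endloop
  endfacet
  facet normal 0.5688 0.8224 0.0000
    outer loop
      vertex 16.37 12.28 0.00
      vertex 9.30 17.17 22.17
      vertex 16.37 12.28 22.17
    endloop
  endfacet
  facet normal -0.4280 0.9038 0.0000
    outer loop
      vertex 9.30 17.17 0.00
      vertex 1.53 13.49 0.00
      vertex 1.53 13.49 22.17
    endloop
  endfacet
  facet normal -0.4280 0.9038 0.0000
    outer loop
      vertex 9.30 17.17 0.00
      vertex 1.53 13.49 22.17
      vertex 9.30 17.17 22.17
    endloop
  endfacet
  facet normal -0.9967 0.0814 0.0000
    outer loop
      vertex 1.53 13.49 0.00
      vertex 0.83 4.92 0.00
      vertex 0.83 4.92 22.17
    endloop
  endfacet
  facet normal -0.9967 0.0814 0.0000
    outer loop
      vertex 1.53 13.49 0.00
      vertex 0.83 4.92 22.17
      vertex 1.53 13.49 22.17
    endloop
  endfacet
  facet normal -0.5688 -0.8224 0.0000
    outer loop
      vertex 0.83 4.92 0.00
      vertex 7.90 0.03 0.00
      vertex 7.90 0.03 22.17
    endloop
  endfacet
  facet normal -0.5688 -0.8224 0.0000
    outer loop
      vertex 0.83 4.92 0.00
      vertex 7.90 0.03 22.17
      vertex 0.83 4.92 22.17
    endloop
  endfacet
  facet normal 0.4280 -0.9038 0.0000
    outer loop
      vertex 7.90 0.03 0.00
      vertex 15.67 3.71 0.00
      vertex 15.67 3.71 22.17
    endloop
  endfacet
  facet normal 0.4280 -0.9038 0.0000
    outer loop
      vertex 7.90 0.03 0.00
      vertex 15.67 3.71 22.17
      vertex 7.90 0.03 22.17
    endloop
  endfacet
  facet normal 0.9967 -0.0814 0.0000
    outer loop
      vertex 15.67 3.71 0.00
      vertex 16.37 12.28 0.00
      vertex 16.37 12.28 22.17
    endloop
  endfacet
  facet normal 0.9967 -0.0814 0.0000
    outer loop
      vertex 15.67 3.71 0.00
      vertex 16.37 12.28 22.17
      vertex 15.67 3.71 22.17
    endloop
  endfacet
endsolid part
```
; perimeter-only toolpath
G21 ; units = mm
G90 ; absolute positioning
G28 ; home
; layer 1
G0 Z2.77
G0 X16.37 Y12.28
G1 X9.30 Y17.17
G1 X1.53 Y13.49
G1 X0.83 Y4.92
G1 X7.90 Y0.03
G1 X15.67 Y3.71
G1 X16.37 Y12.28
; layer 2
G0 Z5.54
G0 X16.37 Y12.28
G1 X9.30 Y17.17
G1 X1.53 Y13.49
G1 X0.83 Y4.92
G1 X7.90 Y0.03
G1 X15.67 Y3.71
G1 X16.37 Y12.28
; layer 3
G0 Z8.31
G0 X16.37 Y12.28
G1 X9.30 Y17.17
G1 X1.53 Y13.49
G1 X0.83 Y4.92
G1 X7.90 Y0.03
G1 X15.67 Y3.71
G1 X16.37 Y12.28
; layer 4
G0 Z11.09
G0 X16.37 Y12.28
G1 X9.30 Y17.17
G1 X1.53 Y13.49
G1 X0.83 Y4.92
G1 X7.90 Y0.03
G1 X15.67 Y3.71
G1 X16.37 Y12.28
; layer 5
G0 Z13.86
G0 X16.37 Y12.28
G1 X9.30 Y17.17
G1 X1.53 Y13.49
G1 X0.83 Y4.92
G1 X7.90 Y0.03
G1 X15.67 Y3.71
G1 X16.37 Y12.28
; layer 6
G0 Z16.63
G0 X16.37 Y12.28
G1 X9.30 Y17.17
G1 X1.53 Y13.49
G1 X0.83 Y4.92
G1 X7.90 Y0.03
G1 X15.67 Y3.71
G1 X16.37 Y12.28
; layer 7
G0 Z19.40
G0 X16.37 Y12.28
G1 X9.30 Y17.17
G1 X1.53 Y13.49
G1 X0.83 Y4.92
G1 X7.90 Y0.03
G1 X15.67 Y3.71
G1 X16.37 Y12.28
; layer 8
G0 Z22.17
G0 X16.37 Y12.28
G1 X9.30 Y17.17
G1 X1.53 Y13.49
G1 X0.83 Y4.92
G1 X7.90 Y0.03
G1 X15.67 Y3.71
G1 X16.37 Y12.28
M2 ; end

The solid is a regular 6-sided prism (a cylinder approximated with 6 flat sides), circumscribed radius ≈ 8.6 mm, height ≈ 22.2 mm. Slicing at Δz = 2.77 mm — 8 equal slices spanning the solid's height, so layer i sits at z = i·h/8 — gives 8 non-empty perimeters. Each is a 6-segment closed polygon; G0 lifts to the layer z and rapids to the start vertex, then G1 traces the edges.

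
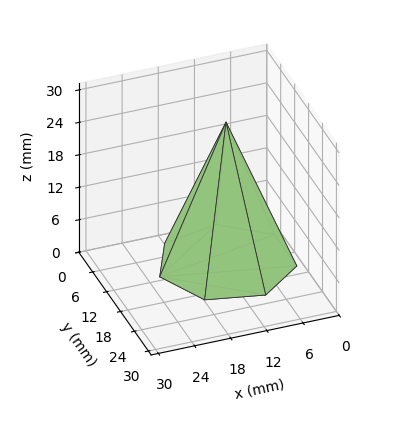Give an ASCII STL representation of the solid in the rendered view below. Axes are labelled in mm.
Reading the render: the shape is a regular 7-sided pyramid, base circumscribed radius ≈ 11 mm, apex at z ≈ 26 mm (dimensions read to the nearest mm from the axis ticks). For the STL, each face is triangulated and given an outward normal.

solid part
  facet normal 0.0000 0.0000 -1.0000
    outer loop
      vertex 8.55 21.72 0.00
      vertex 17.86 19.60 0.00
      vertex 22.00 11.00 0.00
    endloop
  endfacet
  facet normal 0.0000 0.0000 -1.0000
    outer loop
      vertex 1.09 15.77 0.00
      vertex 8.55 21.72 0.00
      vertex 22.00 11.00 0.00
    endloop
  endfacet
  facet normal 0.0000 0.0000 -1.0000
    outer loop
      vertex 1.09 6.23 0.00
      vertex 1.09 15.77 0.00
      vertex 22.00 11.00 0.00
    endloop
  endfacet
  facet normal 0.0000 0.0000 -1.0000
    outer loop
      vertex 8.55 0.28 0.00
      vertex 1.09 6.23 0.00
      vertex 22.00 11.00 0.00
    endloop
  endfacet
  facet normal 0.0000 0.0000 -1.0000
    outer loop
      vertex 17.86 2.40 0.00
      vertex 8.55 0.28 0.00
      vertex 22.00 11.00 0.00
    endloop
  endfacet
  facet normal 0.8419 0.4053 0.3562
    outer loop
      vertex 22.00 11.00 0.00
      vertex 17.86 19.60 0.00
      vertex 11.00 11.00 26.00
    endloop
  endfacet
  facet normal 0.2075 0.9111 0.3561
    outer loop
      vertex 17.86 19.60 0.00
      vertex 8.55 21.72 0.00
      vertex 11.00 11.00 26.00
    endloop
  endfacet
  facet normal -0.5827 0.7305 0.3561
    outer loop
      vertex 8.55 21.72 0.00
      vertex 1.09 15.77 0.00
      vertex 11.00 11.00 26.00
    endloop
  endfacet
  facet normal -0.9344 0.0000 0.3562
    outer loop
      vertex 1.09 15.77 0.00
      vertex 1.09 6.23 0.00
      vertex 11.00 11.00 26.00
    endloop
  endfacet
  facet normal -0.5827 -0.7305 0.3561
    outer loop
      vertex 1.09 6.23 0.00
      vertex 8.55 0.28 0.00
      vertex 11.00 11.00 26.00
    endloop
  endfacet
  facet normal 0.2075 -0.9111 0.3561
    outer loop
      vertex 8.55 0.28 0.00
      vertex 17.86 2.40 0.00
      vertex 11.00 11.00 26.00
    endloop
  endfacet
  facet normal 0.8419 -0.4053 0.3562
    outer loop
      vertex 17.86 2.40 0.00
      vertex 22.00 11.00 0.00
      vertex 11.00 11.00 26.00
    endloop
  endfacet
endsolid part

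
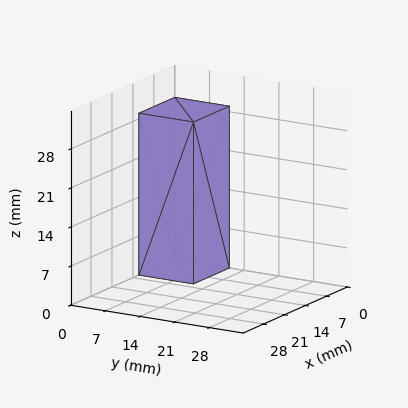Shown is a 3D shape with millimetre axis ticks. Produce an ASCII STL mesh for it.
Reading the render: the shape is a rectangular box, roughly 12 × 11 mm footprint and 29 mm tall (dimensions read to the nearest mm from the axis ticks). For the STL, each face is triangulated and given an outward normal.

solid part
  facet normal 0.0000 0.0000 -1.0000
    outer loop
      vertex 12.0 11.0 0.0
      vertex 12.0 0.0 0.0
      vertex 0.0 0.0 0.0
    endloop
  endfacet
  facet normal 0.0000 0.0000 -1.0000
    outer loop
      vertex 0.0 11.0 0.0
      vertex 12.0 11.0 0.0
      vertex 0.0 0.0 0.0
    endloop
  endfacet
  facet normal 0.0000 0.0000 1.0000
    outer loop
      vertex 0.0 0.0 29.0
      vertex 12.0 0.0 29.0
      vertex 12.0 11.0 29.0
    endloop
  endfacet
  facet normal 0.0000 0.0000 1.0000
    outer loop
      vertex 0.0 0.0 29.0
      vertex 12.0 11.0 29.0
      vertex 0.0 11.0 29.0
    endloop
  endfacet
  facet normal 0.0000 -1.0000 0.0000
    outer loop
      vertex 0.0 0.0 0.0
      vertex 12.0 0.0 0.0
      vertex 12.0 0.0 29.0
    endloop
  endfacet
  facet normal 0.0000 -1.0000 0.0000
    outer loop
      vertex 0.0 0.0 0.0
      vertex 12.0 0.0 29.0
      vertex 0.0 0.0 29.0
    endloop
  endfacet
  facet normal 0.0000 1.0000 0.0000
    outer loop
      vertex 12.0 11.0 29.0
      vertex 12.0 11.0 0.0
      vertex 0.0 11.0 0.0
    endloop
  endfacet
  facet normal 0.0000 1.0000 0.0000
    outer loop
      vertex 0.0 11.0 29.0
      vertex 12.0 11.0 29.0
      vertex 0.0 11.0 0.0
    endloop
  endfacet
  facet normal -1.0000 0.0000 0.0000
    outer loop
      vertex 0.0 11.0 29.0
      vertex 0.0 11.0 0.0
      vertex 0.0 0.0 0.0
    endloop
  endfacet
  facet normal -1.0000 0.0000 0.0000
    outer loop
      vertex 0.0 0.0 29.0
      vertex 0.0 11.0 29.0
      vertex 0.0 0.0 0.0
    endloop
  endfacet
  facet normal 1.0000 0.0000 0.0000
    outer loop
      vertex 12.0 0.0 0.0
      vertex 12.0 11.0 0.0
      vertex 12.0 11.0 29.0
    endloop
  endfacet
  facet normal 1.0000 0.0000 0.0000
    outer loop
      vertex 12.0 0.0 0.0
      vertex 12.0 11.0 29.0
      vertex 12.0 0.0 29.0
    endloop
  endfacet
endsolid part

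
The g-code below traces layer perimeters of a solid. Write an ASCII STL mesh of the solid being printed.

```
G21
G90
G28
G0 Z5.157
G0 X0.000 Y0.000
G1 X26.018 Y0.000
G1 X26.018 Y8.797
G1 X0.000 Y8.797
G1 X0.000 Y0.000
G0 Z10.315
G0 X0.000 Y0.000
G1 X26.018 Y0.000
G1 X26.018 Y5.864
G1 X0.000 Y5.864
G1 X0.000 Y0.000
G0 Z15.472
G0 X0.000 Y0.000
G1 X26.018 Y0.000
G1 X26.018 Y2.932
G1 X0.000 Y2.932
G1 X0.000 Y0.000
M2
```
solid part
  facet normal 0.0000 0.0000 -1.0000
    outer loop
      vertex 26.018 11.729 0.000
      vertex 26.018 0.000 0.000
      vertex 0.000 0.000 0.000
    endloop
  endfacet
  facet normal 0.0000 0.0000 -1.0000
    outer loop
      vertex 0.000 11.729 0.000
      vertex 26.018 11.729 0.000
      vertex 0.000 0.000 0.000
    endloop
  endfacet
  facet normal 0.0000 -1.0000 0.0000
    outer loop
      vertex 0.000 0.000 0.000
      vertex 26.018 0.000 0.000
      vertex 26.018 0.000 20.629
    endloop
  endfacet
  facet normal 0.0000 -1.0000 0.0000
    outer loop
      vertex 0.000 0.000 0.000
      vertex 26.018 0.000 20.629
      vertex 0.000 0.000 20.629
    endloop
  endfacet
  facet normal 0.0000 0.8693 0.4943
    outer loop
      vertex 0.000 0.000 20.629
      vertex 26.018 0.000 20.629
      vertex 26.018 11.729 0.000
    endloop
  endfacet
  facet normal 0.0000 0.8693 0.4943
    outer loop
      vertex 0.000 0.000 20.629
      vertex 26.018 11.729 0.000
      vertex 0.000 11.729 0.000
    endloop
  endfacet
  facet normal -1.0000 0.0000 0.0000
    outer loop
      vertex 0.000 0.000 20.629
      vertex 0.000 11.729 0.000
      vertex 0.000 0.000 0.000
    endloop
  endfacet
  facet normal 1.0000 0.0000 0.0000
    outer loop
      vertex 26.018 0.000 0.000
      vertex 26.018 11.729 0.000
      vertex 26.018 0.000 20.629
    endloop
  endfacet
endsolid part

The G0 Z moves step by Δz≈5.157 mm. The G1 loops shrink linearly with z, so the solid tapers from its base footprint up to z≈20.6. Closing with a flat bottom cap and the tapered top and triangulating gives 8 facets — a wedge (ramp): 26 × 11.7 mm base, rising to 20.6 mm along the y=0 edge and sloping linearly to z=0 at y=11.7.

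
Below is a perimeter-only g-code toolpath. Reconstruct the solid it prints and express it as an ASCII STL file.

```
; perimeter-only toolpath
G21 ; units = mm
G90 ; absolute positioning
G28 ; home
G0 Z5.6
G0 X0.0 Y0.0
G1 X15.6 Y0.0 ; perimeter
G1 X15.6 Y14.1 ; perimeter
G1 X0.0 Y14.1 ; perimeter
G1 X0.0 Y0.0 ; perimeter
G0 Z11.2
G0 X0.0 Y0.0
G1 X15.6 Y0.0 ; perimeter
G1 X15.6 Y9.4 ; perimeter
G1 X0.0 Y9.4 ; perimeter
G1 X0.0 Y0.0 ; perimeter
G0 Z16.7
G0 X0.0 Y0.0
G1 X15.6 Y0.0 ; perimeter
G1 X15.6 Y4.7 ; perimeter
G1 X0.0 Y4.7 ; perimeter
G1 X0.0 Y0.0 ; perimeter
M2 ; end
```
solid part
  facet normal 0.0000 0.0000 -1.0000
    outer loop
      vertex 15.6 18.8 0.0
      vertex 15.6 0.0 0.0
      vertex 0.0 0.0 0.0
    endloop
  endfacet
  facet normal 0.0000 0.0000 -1.0000
    outer loop
      vertex 0.0 18.8 0.0
      vertex 15.6 18.8 0.0
      vertex 0.0 0.0 0.0
    endloop
  endfacet
  facet normal 0.0000 -1.0000 0.0000
    outer loop
      vertex 0.0 0.0 0.0
      vertex 15.6 0.0 0.0
      vertex 15.6 0.0 22.3
    endloop
  endfacet
  facet normal 0.0000 -1.0000 0.0000
    outer loop
      vertex 0.0 0.0 0.0
      vertex 15.6 0.0 22.3
      vertex 0.0 0.0 22.3
    endloop
  endfacet
  facet normal 0.0000 0.7646 0.6446
    outer loop
      vertex 0.0 0.0 22.3
      vertex 15.6 0.0 22.3
      vertex 15.6 18.8 0.0
    endloop
  endfacet
  facet normal 0.0000 0.7646 0.6446
    outer loop
      vertex 0.0 0.0 22.3
      vertex 15.6 18.8 0.0
      vertex 0.0 18.8 0.0
    endloop
  endfacet
  facet normal -1.0000 0.0000 0.0000
    outer loop
      vertex 0.0 0.0 22.3
      vertex 0.0 18.8 0.0
      vertex 0.0 0.0 0.0
    endloop
  endfacet
  facet normal 1.0000 0.0000 0.0000
    outer loop
      vertex 15.6 0.0 0.0
      vertex 15.6 18.8 0.0
      vertex 15.6 0.0 22.3
    endloop
  endfacet
endsolid part

The G0 Z moves step by Δz≈5.6 mm. The G1 loops shrink linearly with z, so the solid tapers from its base footprint up to z≈22.3. Closing with a flat bottom cap and the tapered top and triangulating gives 8 facets — a wedge (ramp): 15.6 × 18.8 mm base, rising to 22.3 mm along the y=0 edge and sloping linearly to z=0 at y=18.8.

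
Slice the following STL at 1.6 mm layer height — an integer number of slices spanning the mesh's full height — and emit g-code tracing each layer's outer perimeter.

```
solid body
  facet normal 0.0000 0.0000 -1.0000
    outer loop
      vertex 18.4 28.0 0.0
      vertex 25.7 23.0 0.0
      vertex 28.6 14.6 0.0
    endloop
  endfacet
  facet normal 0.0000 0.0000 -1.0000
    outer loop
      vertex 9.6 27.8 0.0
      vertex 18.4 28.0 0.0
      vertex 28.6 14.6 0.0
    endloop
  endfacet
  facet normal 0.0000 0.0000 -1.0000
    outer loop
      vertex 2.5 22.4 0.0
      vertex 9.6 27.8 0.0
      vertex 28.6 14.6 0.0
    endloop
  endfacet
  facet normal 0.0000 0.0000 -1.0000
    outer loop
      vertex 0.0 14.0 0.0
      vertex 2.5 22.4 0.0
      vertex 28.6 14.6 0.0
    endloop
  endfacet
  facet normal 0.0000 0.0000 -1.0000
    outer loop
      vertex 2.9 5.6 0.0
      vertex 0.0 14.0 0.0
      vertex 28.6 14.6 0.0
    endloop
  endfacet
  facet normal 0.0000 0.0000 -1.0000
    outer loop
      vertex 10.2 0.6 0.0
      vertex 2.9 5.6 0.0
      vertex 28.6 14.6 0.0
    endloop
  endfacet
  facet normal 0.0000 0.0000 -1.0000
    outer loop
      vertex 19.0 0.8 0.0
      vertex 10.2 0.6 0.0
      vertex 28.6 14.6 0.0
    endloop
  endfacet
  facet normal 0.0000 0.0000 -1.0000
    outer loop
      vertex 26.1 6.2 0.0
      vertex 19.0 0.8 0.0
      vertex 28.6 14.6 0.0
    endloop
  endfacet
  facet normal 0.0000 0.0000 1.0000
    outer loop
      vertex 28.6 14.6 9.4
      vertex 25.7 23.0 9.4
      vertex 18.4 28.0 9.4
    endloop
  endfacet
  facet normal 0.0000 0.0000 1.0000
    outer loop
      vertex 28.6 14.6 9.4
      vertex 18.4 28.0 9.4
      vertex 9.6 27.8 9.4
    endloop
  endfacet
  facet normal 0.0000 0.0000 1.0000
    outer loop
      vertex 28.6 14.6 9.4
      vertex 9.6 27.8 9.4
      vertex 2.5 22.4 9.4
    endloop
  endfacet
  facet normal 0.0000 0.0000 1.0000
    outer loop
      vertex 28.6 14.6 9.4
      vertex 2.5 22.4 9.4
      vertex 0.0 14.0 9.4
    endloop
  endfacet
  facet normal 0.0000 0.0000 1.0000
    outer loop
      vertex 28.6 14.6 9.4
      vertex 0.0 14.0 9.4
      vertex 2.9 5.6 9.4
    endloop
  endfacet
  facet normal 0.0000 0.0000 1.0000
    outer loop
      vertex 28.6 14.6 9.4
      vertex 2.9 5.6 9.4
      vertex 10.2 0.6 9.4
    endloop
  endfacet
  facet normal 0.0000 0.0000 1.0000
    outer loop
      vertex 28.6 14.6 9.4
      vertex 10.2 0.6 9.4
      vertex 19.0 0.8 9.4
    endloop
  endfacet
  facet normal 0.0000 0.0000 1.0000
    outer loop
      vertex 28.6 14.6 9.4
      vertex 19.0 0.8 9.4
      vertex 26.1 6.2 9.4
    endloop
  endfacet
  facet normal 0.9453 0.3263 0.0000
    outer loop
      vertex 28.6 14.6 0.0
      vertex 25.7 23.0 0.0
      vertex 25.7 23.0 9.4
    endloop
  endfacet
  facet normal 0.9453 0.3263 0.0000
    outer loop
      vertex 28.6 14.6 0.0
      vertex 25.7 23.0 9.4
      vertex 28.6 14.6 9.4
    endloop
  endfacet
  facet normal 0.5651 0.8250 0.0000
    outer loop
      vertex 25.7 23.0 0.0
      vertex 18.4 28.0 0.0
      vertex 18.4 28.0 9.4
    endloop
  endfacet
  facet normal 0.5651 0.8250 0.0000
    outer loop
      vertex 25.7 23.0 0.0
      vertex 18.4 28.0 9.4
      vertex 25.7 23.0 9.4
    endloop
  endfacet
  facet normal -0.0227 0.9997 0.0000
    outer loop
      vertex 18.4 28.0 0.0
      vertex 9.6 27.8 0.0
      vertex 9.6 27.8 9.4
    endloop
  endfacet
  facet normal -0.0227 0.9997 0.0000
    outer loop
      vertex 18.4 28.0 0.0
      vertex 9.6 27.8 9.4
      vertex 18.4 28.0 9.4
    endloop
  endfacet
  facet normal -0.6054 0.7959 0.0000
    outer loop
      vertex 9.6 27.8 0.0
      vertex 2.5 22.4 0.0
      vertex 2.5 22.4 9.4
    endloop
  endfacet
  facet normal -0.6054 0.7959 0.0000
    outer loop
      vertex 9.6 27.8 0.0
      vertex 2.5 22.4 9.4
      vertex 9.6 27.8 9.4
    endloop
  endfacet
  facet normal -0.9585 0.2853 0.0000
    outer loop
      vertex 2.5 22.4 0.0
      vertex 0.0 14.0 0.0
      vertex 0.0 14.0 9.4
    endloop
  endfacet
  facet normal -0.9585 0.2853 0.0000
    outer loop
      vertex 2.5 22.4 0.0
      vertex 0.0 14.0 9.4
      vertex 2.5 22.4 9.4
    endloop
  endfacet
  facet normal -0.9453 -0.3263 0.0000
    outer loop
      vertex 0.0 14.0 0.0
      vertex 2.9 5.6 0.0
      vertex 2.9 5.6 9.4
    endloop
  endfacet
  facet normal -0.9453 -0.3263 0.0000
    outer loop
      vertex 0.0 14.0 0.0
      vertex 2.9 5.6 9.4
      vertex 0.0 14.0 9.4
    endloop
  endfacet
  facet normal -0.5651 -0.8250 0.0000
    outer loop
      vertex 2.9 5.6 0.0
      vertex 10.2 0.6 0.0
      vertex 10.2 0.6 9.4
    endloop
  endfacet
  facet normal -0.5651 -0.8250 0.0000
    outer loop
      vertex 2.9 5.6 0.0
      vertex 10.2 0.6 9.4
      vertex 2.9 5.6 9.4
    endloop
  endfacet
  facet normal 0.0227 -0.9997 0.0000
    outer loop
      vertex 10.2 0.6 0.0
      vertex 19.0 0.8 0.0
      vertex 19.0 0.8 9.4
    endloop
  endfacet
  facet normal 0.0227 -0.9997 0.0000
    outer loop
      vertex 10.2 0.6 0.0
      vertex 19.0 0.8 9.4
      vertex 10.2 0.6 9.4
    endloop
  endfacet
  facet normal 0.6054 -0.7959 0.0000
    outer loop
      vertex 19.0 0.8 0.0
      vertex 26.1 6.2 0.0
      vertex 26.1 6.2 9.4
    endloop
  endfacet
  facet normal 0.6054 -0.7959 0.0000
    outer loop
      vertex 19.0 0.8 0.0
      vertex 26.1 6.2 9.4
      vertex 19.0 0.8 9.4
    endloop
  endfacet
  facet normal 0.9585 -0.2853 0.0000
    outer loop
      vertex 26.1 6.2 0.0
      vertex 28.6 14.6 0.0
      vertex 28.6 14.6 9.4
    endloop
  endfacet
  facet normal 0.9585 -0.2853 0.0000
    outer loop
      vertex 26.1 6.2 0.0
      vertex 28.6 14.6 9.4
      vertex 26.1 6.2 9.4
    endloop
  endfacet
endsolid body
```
; perimeter-only toolpath
G21 ; units = mm
G90 ; absolute positioning
G28 ; home
; layer 1
G0 Z1.6
G0 X28.6 Y14.6
G1 X25.7 Y23.0
G1 X18.4 Y28.0
G1 X9.6 Y27.8
G1 X2.5 Y22.4
G1 X0.0 Y14.0
G1 X2.9 Y5.6
G1 X10.2 Y0.6
G1 X19.0 Y0.8
G1 X26.1 Y6.2
G1 X28.6 Y14.6
; layer 2
G0 Z3.1
G0 X28.6 Y14.6
G1 X25.7 Y23.0
G1 X18.4 Y28.0
G1 X9.6 Y27.8
G1 X2.5 Y22.4
G1 X0.0 Y14.0
G1 X2.9 Y5.6
G1 X10.2 Y0.6
G1 X19.0 Y0.8
G1 X26.1 Y6.2
G1 X28.6 Y14.6
; layer 3
G0 Z4.7
G0 X28.6 Y14.6
G1 X25.7 Y23.0
G1 X18.4 Y28.0
G1 X9.6 Y27.8
G1 X2.5 Y22.4
G1 X0.0 Y14.0
G1 X2.9 Y5.6
G1 X10.2 Y0.6
G1 X19.0 Y0.8
G1 X26.1 Y6.2
G1 X28.6 Y14.6
; layer 4
G0 Z6.3
G0 X28.6 Y14.6
G1 X25.7 Y23.0
G1 X18.4 Y28.0
G1 X9.6 Y27.8
G1 X2.5 Y22.4
G1 X0.0 Y14.0
G1 X2.9 Y5.6
G1 X10.2 Y0.6
G1 X19.0 Y0.8
G1 X26.1 Y6.2
G1 X28.6 Y14.6
; layer 5
G0 Z7.8
G0 X28.6 Y14.6
G1 X25.7 Y23.0
G1 X18.4 Y28.0
G1 X9.6 Y27.8
G1 X2.5 Y22.4
G1 X0.0 Y14.0
G1 X2.9 Y5.6
G1 X10.2 Y0.6
G1 X19.0 Y0.8
G1 X26.1 Y6.2
G1 X28.6 Y14.6
; layer 6
G0 Z9.4
G0 X28.6 Y14.6
G1 X25.7 Y23.0
G1 X18.4 Y28.0
G1 X9.6 Y27.8
G1 X2.5 Y22.4
G1 X0.0 Y14.0
G1 X2.9 Y5.6
G1 X10.2 Y0.6
G1 X19.0 Y0.8
G1 X26.1 Y6.2
G1 X28.6 Y14.6
M2 ; end

The solid is a regular 10-sided prism (a cylinder approximated with 10 flat sides), circumscribed radius ≈ 14.3 mm, height ≈ 9.4 mm. Slicing at Δz = 1.6 mm — 6 equal slices spanning the solid's height, so layer i sits at z = i·h/6 — gives 6 non-empty perimeters. Each is a 10-segment closed polygon; G0 lifts to the layer z and rapids to the start vertex, then G1 traces the edges.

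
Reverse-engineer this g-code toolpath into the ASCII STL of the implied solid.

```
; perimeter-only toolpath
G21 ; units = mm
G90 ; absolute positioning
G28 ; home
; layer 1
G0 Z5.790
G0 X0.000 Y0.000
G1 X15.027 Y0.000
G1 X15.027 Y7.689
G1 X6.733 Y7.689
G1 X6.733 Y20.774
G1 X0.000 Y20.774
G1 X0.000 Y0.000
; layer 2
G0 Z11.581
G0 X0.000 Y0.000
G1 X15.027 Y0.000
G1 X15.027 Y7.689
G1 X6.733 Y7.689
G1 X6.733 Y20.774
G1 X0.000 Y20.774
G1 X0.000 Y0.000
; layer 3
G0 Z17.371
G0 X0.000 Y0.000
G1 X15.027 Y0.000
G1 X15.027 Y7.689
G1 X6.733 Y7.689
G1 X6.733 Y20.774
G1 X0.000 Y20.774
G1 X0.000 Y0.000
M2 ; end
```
solid part
  facet normal 0.0000 0.0000 -1.0000
    outer loop
      vertex 15.027 7.689 0.000
      vertex 15.027 0.000 0.000
      vertex 0.000 0.000 0.000
    endloop
  endfacet
  facet normal 0.0000 0.0000 -1.0000
    outer loop
      vertex 6.733 7.689 0.000
      vertex 15.027 7.689 0.000
      vertex 0.000 0.000 0.000
    endloop
  endfacet
  facet normal 0.0000 0.0000 -1.0000
    outer loop
      vertex 6.733 20.774 0.000
      vertex 6.733 7.689 0.000
      vertex 0.000 0.000 0.000
    endloop
  endfacet
  facet normal 0.0000 0.0000 -1.0000
    outer loop
      vertex 0.000 20.774 0.000
      vertex 6.733 20.774 0.000
      vertex 0.000 0.000 0.000
    endloop
  endfacet
  facet normal 0.0000 0.0000 1.0000
    outer loop
      vertex 0.000 0.000 17.371
      vertex 15.027 0.000 17.371
      vertex 15.027 7.689 17.371
    endloop
  endfacet
  facet normal 0.0000 0.0000 1.0000
    outer loop
      vertex 0.000 0.000 17.371
      vertex 15.027 7.689 17.371
      vertex 6.733 7.689 17.371
    endloop
  endfacet
  facet normal 0.0000 0.0000 1.0000
    outer loop
      vertex 0.000 0.000 17.371
      vertex 6.733 7.689 17.371
      vertex 6.733 20.774 17.371
    endloop
  endfacet
  facet normal 0.0000 0.0000 1.0000
    outer loop
      vertex 0.000 0.000 17.371
      vertex 6.733 20.774 17.371
      vertex 0.000 20.774 17.371
    endloop
  endfacet
  facet normal 0.0000 -1.0000 0.0000
    outer loop
      vertex 0.000 0.000 0.000
      vertex 15.027 0.000 0.000
      vertex 15.027 0.000 17.371
    endloop
  endfacet
  facet normal 0.0000 -1.0000 0.0000
    outer loop
      vertex 0.000 0.000 0.000
      vertex 15.027 0.000 17.371
      vertex 0.000 0.000 17.371
    endloop
  endfacet
  facet normal 1.0000 0.0000 0.0000
    outer loop
      vertex 15.027 0.000 0.000
      vertex 15.027 7.689 0.000
      vertex 15.027 7.689 17.371
    endloop
  endfacet
  facet normal 1.0000 0.0000 0.0000
    outer loop
      vertex 15.027 0.000 0.000
      vertex 15.027 7.689 17.371
      vertex 15.027 0.000 17.371
    endloop
  endfacet
  facet normal 0.0000 1.0000 0.0000
    outer loop
      vertex 15.027 7.689 0.000
      vertex 6.733 7.689 0.000
      vertex 6.733 7.689 17.371
    endloop
  endfacet
  facet normal 0.0000 1.0000 0.0000
    outer loop
      vertex 15.027 7.689 0.000
      vertex 6.733 7.689 17.371
      vertex 15.027 7.689 17.371
    endloop
  endfacet
  facet normal 1.0000 0.0000 0.0000
    outer loop
      vertex 6.733 7.689 0.000
      vertex 6.733 20.774 0.000
      vertex 6.733 20.774 17.371
    endloop
  endfacet
  facet normal 1.0000 0.0000 0.0000
    outer loop
      vertex 6.733 7.689 0.000
      vertex 6.733 20.774 17.371
      vertex 6.733 7.689 17.371
    endloop
  endfacet
  facet normal 0.0000 1.0000 0.0000
    outer loop
      vertex 6.733 20.774 0.000
      vertex 0.000 20.774 0.000
      vertex 0.000 20.774 17.371
    endloop
  endfacet
  facet normal 0.0000 1.0000 0.0000
    outer loop
      vertex 6.733 20.774 0.000
      vertex 0.000 20.774 17.371
      vertex 6.733 20.774 17.371
    endloop
  endfacet
  facet normal -1.0000 0.0000 0.0000
    outer loop
      vertex 0.000 20.774 0.000
      vertex 0.000 0.000 0.000
      vertex 0.000 0.000 17.371
    endloop
  endfacet
  facet normal -1.0000 0.0000 0.0000
    outer loop
      vertex 0.000 20.774 0.000
      vertex 0.000 0.000 17.371
      vertex 0.000 20.774 17.371
    endloop
  endfacet
endsolid part

The G0 Z moves step by Δz≈5.790 mm. Every layer's G1 loop is the same polygon, so the solid is a straight extrusion of it from z=0 to z≈17.4. Closing with flat bottom and top caps and triangulating gives 20 facets — an L-shaped prism: outer 15 × 20.8 mm, arm thicknesses ≈ 7.69 mm (horizontal) and 6.73 mm (vertical), extruded 17.4 mm in z.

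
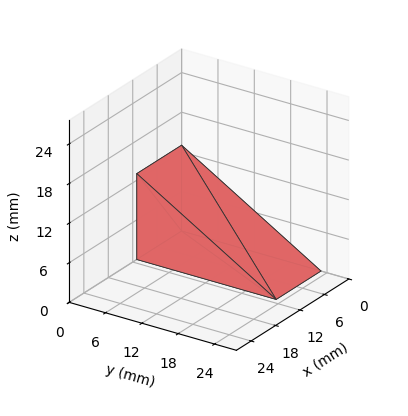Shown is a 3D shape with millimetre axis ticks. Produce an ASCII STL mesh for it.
Reading the render: the shape is a wedge (ramp): 11 × 23 mm base, rising to 13 mm along the y=0 edge and sloping linearly to z=0 at y=23 (dimensions read to the nearest mm from the axis ticks). For the STL, each face is triangulated and given an outward normal.

solid part
  facet normal 0.0000 0.0000 -1.0000
    outer loop
      vertex 11.0 23.0 0.0
      vertex 11.0 0.0 0.0
      vertex 0.0 0.0 0.0
    endloop
  endfacet
  facet normal 0.0000 0.0000 -1.0000
    outer loop
      vertex 0.0 23.0 0.0
      vertex 11.0 23.0 0.0
      vertex 0.0 0.0 0.0
    endloop
  endfacet
  facet normal 0.0000 -1.0000 0.0000
    outer loop
      vertex 0.0 0.0 0.0
      vertex 11.0 0.0 0.0
      vertex 11.0 0.0 13.0
    endloop
  endfacet
  facet normal 0.0000 -1.0000 0.0000
    outer loop
      vertex 0.0 0.0 0.0
      vertex 11.0 0.0 13.0
      vertex 0.0 0.0 13.0
    endloop
  endfacet
  facet normal 0.0000 0.4921 0.8706
    outer loop
      vertex 0.0 0.0 13.0
      vertex 11.0 0.0 13.0
      vertex 11.0 23.0 0.0
    endloop
  endfacet
  facet normal 0.0000 0.4921 0.8706
    outer loop
      vertex 0.0 0.0 13.0
      vertex 11.0 23.0 0.0
      vertex 0.0 23.0 0.0
    endloop
  endfacet
  facet normal -1.0000 0.0000 0.0000
    outer loop
      vertex 0.0 0.0 13.0
      vertex 0.0 23.0 0.0
      vertex 0.0 0.0 0.0
    endloop
  endfacet
  facet normal 1.0000 0.0000 0.0000
    outer loop
      vertex 11.0 0.0 0.0
      vertex 11.0 23.0 0.0
      vertex 11.0 0.0 13.0
    endloop
  endfacet
endsolid part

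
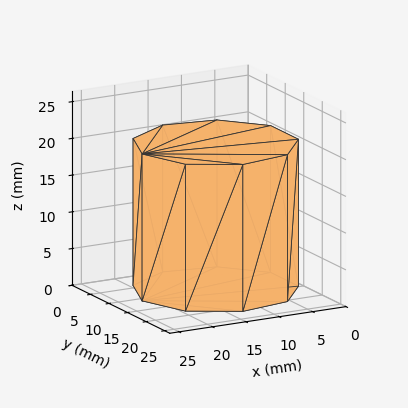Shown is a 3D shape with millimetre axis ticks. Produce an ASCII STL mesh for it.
Reading the render: the shape is a regular 9-sided prism (a cylinder approximated with 9 flat sides), circumscribed radius ≈ 11 mm, height ≈ 20 mm (dimensions read to the nearest mm from the axis ticks). For the STL, each face is triangulated and given an outward normal.

solid part
  facet normal 0.0000 0.0000 -1.0000
    outer loop
      vertex 12.91 21.83 0.00
      vertex 19.43 18.07 0.00
      vertex 22.00 11.00 0.00
    endloop
  endfacet
  facet normal 0.0000 0.0000 -1.0000
    outer loop
      vertex 5.50 20.53 0.00
      vertex 12.91 21.83 0.00
      vertex 22.00 11.00 0.00
    endloop
  endfacet
  facet normal 0.0000 0.0000 -1.0000
    outer loop
      vertex 0.66 14.76 0.00
      vertex 5.50 20.53 0.00
      vertex 22.00 11.00 0.00
    endloop
  endfacet
  facet normal 0.0000 0.0000 -1.0000
    outer loop
      vertex 0.66 7.24 0.00
      vertex 0.66 14.76 0.00
      vertex 22.00 11.00 0.00
    endloop
  endfacet
  facet normal 0.0000 0.0000 -1.0000
    outer loop
      vertex 5.50 1.47 0.00
      vertex 0.66 7.24 0.00
      vertex 22.00 11.00 0.00
    endloop
  endfacet
  facet normal 0.0000 0.0000 -1.0000
    outer loop
      vertex 12.91 0.17 0.00
      vertex 5.50 1.47 0.00
      vertex 22.00 11.00 0.00
    endloop
  endfacet
  facet normal 0.0000 0.0000 -1.0000
    outer loop
      vertex 19.43 3.93 0.00
      vertex 12.91 0.17 0.00
      vertex 22.00 11.00 0.00
    endloop
  endfacet
  facet normal 0.0000 0.0000 1.0000
    outer loop
      vertex 22.00 11.00 20.00
      vertex 19.43 18.07 20.00
      vertex 12.91 21.83 20.00
    endloop
  endfacet
  facet normal 0.0000 0.0000 1.0000
    outer loop
      vertex 22.00 11.00 20.00
      vertex 12.91 21.83 20.00
      vertex 5.50 20.53 20.00
    endloop
  endfacet
  facet normal 0.0000 0.0000 1.0000
    outer loop
      vertex 22.00 11.00 20.00
      vertex 5.50 20.53 20.00
      vertex 0.66 14.76 20.00
    endloop
  endfacet
  facet normal 0.0000 0.0000 1.0000
    outer loop
      vertex 22.00 11.00 20.00
      vertex 0.66 14.76 20.00
      vertex 0.66 7.24 20.00
    endloop
  endfacet
  facet normal 0.0000 0.0000 1.0000
    outer loop
      vertex 22.00 11.00 20.00
      vertex 0.66 7.24 20.00
      vertex 5.50 1.47 20.00
    endloop
  endfacet
  facet normal 0.0000 0.0000 1.0000
    outer loop
      vertex 22.00 11.00 20.00
      vertex 5.50 1.47 20.00
      vertex 12.91 0.17 20.00
    endloop
  endfacet
  facet normal 0.0000 0.0000 1.0000
    outer loop
      vertex 22.00 11.00 20.00
      vertex 12.91 0.17 20.00
      vertex 19.43 3.93 20.00
    endloop
  endfacet
  facet normal 0.9398 0.3416 0.0000
    outer loop
      vertex 22.00 11.00 0.00
      vertex 19.43 18.07 0.00
      vertex 19.43 18.07 20.00
    endloop
  endfacet
  facet normal 0.9398 0.3416 0.0000
    outer loop
      vertex 22.00 11.00 0.00
      vertex 19.43 18.07 20.00
      vertex 22.00 11.00 20.00
    endloop
  endfacet
  facet normal 0.4996 0.8663 0.0000
    outer loop
      vertex 19.43 18.07 0.00
      vertex 12.91 21.83 0.00
      vertex 12.91 21.83 20.00
    endloop
  endfacet
  facet normal 0.4996 0.8663 0.0000
    outer loop
      vertex 19.43 18.07 0.00
      vertex 12.91 21.83 20.00
      vertex 19.43 18.07 20.00
    endloop
  endfacet
  facet normal -0.1728 0.9850 0.0000
    outer loop
      vertex 12.91 21.83 0.00
      vertex 5.50 20.53 0.00
      vertex 5.50 20.53 20.00
    endloop
  endfacet
  facet normal -0.1728 0.9850 0.0000
    outer loop
      vertex 12.91 21.83 0.00
      vertex 5.50 20.53 20.00
      vertex 12.91 21.83 20.00
    endloop
  endfacet
  facet normal -0.7661 0.6427 0.0000
    outer loop
      vertex 5.50 20.53 0.00
      vertex 0.66 14.76 0.00
      vertex 0.66 14.76 20.00
    endloop
  endfacet
  facet normal -0.7661 0.6427 0.0000
    outer loop
      vertex 5.50 20.53 0.00
      vertex 0.66 14.76 20.00
      vertex 5.50 20.53 20.00
    endloop
  endfacet
  facet normal -1.0000 0.0000 0.0000
    outer loop
      vertex 0.66 14.76 0.00
      vertex 0.66 7.24 0.00
      vertex 0.66 7.24 20.00
    endloop
  endfacet
  facet normal -1.0000 0.0000 0.0000
    outer loop
      vertex 0.66 14.76 0.00
      vertex 0.66 7.24 20.00
      vertex 0.66 14.76 20.00
    endloop
  endfacet
  facet normal -0.7661 -0.6427 0.0000
    outer loop
      vertex 0.66 7.24 0.00
      vertex 5.50 1.47 0.00
      vertex 5.50 1.47 20.00
    endloop
  endfacet
  facet normal -0.7661 -0.6427 0.0000
    outer loop
      vertex 0.66 7.24 0.00
      vertex 5.50 1.47 20.00
      vertex 0.66 7.24 20.00
    endloop
  endfacet
  facet normal -0.1728 -0.9850 0.0000
    outer loop
      vertex 5.50 1.47 0.00
      vertex 12.91 0.17 0.00
      vertex 12.91 0.17 20.00
    endloop
  endfacet
  facet normal -0.1728 -0.9850 0.0000
    outer loop
      vertex 5.50 1.47 0.00
      vertex 12.91 0.17 20.00
      vertex 5.50 1.47 20.00
    endloop
  endfacet
  facet normal 0.4996 -0.8663 0.0000
    outer loop
      vertex 12.91 0.17 0.00
      vertex 19.43 3.93 0.00
      vertex 19.43 3.93 20.00
    endloop
  endfacet
  facet normal 0.4996 -0.8663 0.0000
    outer loop
      vertex 12.91 0.17 0.00
      vertex 19.43 3.93 20.00
      vertex 12.91 0.17 20.00
    endloop
  endfacet
  facet normal 0.9398 -0.3416 0.0000
    outer loop
      vertex 19.43 3.93 0.00
      vertex 22.00 11.00 0.00
      vertex 22.00 11.00 20.00
    endloop
  endfacet
  facet normal 0.9398 -0.3416 0.0000
    outer loop
      vertex 19.43 3.93 0.00
      vertex 22.00 11.00 20.00
      vertex 19.43 3.93 20.00
    endloop
  endfacet
endsolid part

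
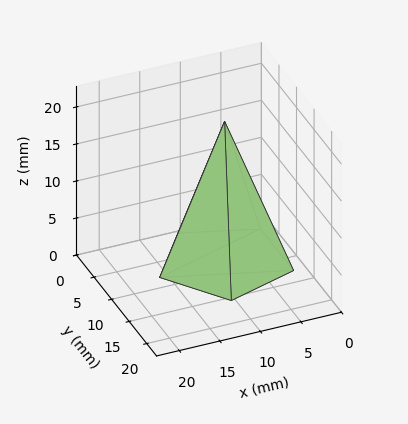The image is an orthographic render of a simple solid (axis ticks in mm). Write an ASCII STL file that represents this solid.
Reading the render: the shape is a regular 5-sided pyramid, base circumscribed radius ≈ 8 mm, apex at z ≈ 19 mm (dimensions read to the nearest mm from the axis ticks). For the STL, each face is triangulated and given an outward normal.

solid part
  facet normal 0.0000 0.0000 -1.0000
    outer loop
      vertex 1.53 12.70 0.00
      vertex 10.47 15.61 0.00
      vertex 16.00 8.00 0.00
    endloop
  endfacet
  facet normal 0.0000 0.0000 -1.0000
    outer loop
      vertex 1.53 3.30 0.00
      vertex 1.53 12.70 0.00
      vertex 16.00 8.00 0.00
    endloop
  endfacet
  facet normal 0.0000 0.0000 -1.0000
    outer loop
      vertex 10.47 0.39 0.00
      vertex 1.53 3.30 0.00
      vertex 16.00 8.00 0.00
    endloop
  endfacet
  facet normal 0.7658 0.5565 0.3224
    outer loop
      vertex 16.00 8.00 0.00
      vertex 10.47 15.61 0.00
      vertex 8.00 8.00 19.00
    endloop
  endfacet
  facet normal -0.2930 0.9001 0.3224
    outer loop
      vertex 10.47 15.61 0.00
      vertex 1.53 12.70 0.00
      vertex 8.00 8.00 19.00
    endloop
  endfacet
  facet normal -0.9466 0.0000 0.3223
    outer loop
      vertex 1.53 12.70 0.00
      vertex 1.53 3.30 0.00
      vertex 8.00 8.00 19.00
    endloop
  endfacet
  facet normal -0.2930 -0.9001 0.3224
    outer loop
      vertex 1.53 3.30 0.00
      vertex 10.47 0.39 0.00
      vertex 8.00 8.00 19.00
    endloop
  endfacet
  facet normal 0.7658 -0.5565 0.3224
    outer loop
      vertex 10.47 0.39 0.00
      vertex 16.00 8.00 0.00
      vertex 8.00 8.00 19.00
    endloop
  endfacet
endsolid part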